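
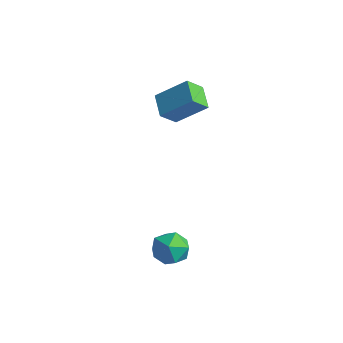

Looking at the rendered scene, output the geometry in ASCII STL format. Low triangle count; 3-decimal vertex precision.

solid 
facet normal -0.794 0.450 0.409
outer loop
vertex -4.935 3.085 1.435
vertex -3.752 4.065 2.652
vertex -4.843 3.995 0.613
endloop
endfacet
facet normal -0.604 -0.500 -0.621
outer loop
vertex -3.748 3.375 0.048
vertex -4.935 3.085 1.435
vertex -4.843 3.995 0.613
endloop
endfacet
facet normal -0.794 0.449 0.409
outer loop
vertex -4.843 3.995 0.613
vertex -3.752 4.065 2.652
vertex -3.661 4.975 1.83
endloop
endfacet
facet normal 0.074 0.740 -0.668
outer loop
vertex -3.661 4.975 1.83
vertex -3.748 3.375 0.048
vertex -4.843 3.995 0.613
endloop
endfacet
facet normal -0.074 -0.740 0.668
outer loop
vertex -4.935 3.085 1.435
vertex -2.657 3.445 2.087
vertex -3.752 4.065 2.652
endloop
endfacet
facet normal -0.603 -0.501 -0.621
outer loop
vertex -3.839 2.465 0.87
vertex -4.935 3.085 1.435
vertex -3.748 3.375 0.048
endloop
endfacet
facet normal -0.074 -0.740 0.668
outer loop
vertex -3.839 2.465 0.87
vertex -2.657 3.445 2.087
vertex -4.935 3.085 1.435
endloop
endfacet
facet normal 0.604 0.500 0.621
outer loop
vertex -3.752 4.065 2.652
vertex -2.657 3.445 2.087
vertex -3.661 4.975 1.83
endloop
endfacet
facet normal 0.074 0.740 -0.668
outer loop
vertex -2.565 4.355 1.265
vertex -3.748 3.375 0.048
vertex -3.661 4.975 1.83
endloop
endfacet
facet normal 0.603 0.500 0.621
outer loop
vertex -3.661 4.975 1.83
vertex -2.657 3.445 2.087
vertex -2.565 4.355 1.265
endloop
endfacet
facet normal 0.794 -0.449 -0.410
outer loop
vertex -2.565 4.355 1.265
vertex -3.839 2.465 0.87
vertex -3.748 3.375 0.048
endloop
endfacet
facet normal 0.794 -0.450 -0.409
outer loop
vertex -2.657 3.445 2.087
vertex -3.839 2.465 0.87
vertex -2.565 4.355 1.265
endloop
endfacet
facet normal -0.542 0.826 -0.156
outer loop
vertex 1.297 -1.225 -3.629
vertex 0.929 -1.291 -2.703
vertex 1.766 -0.774 -2.872
endloop
endfacet
facet normal 0.060 0.841 -0.538
outer loop
vertex 1.297 -1.225 -3.629
vertex 1.766 -0.774 -2.872
vertex 2.294 -1.258 -3.569
endloop
endfacet
facet normal 0.067 0.265 -0.962
outer loop
vertex 1.297 -1.225 -3.629
vertex 2.294 -1.258 -3.569
vertex 1.782 -2.075 -3.83
endloop
endfacet
facet normal -0.531 -0.104 -0.841
outer loop
vertex 1.297 -1.225 -3.629
vertex 1.782 -2.075 -3.83
vertex 0.939 -2.096 -3.295
endloop
endfacet
facet normal -0.908 0.241 -0.343
outer loop
vertex 1.297 -1.225 -3.629
vertex 0.939 -2.096 -3.295
vertex 0.929 -1.291 -2.703
endloop
endfacet
facet normal 0.609 0.788 -0.086
outer loop
vertex 2.294 -1.258 -3.569
vertex 1.766 -0.774 -2.872
vertex 2.541 -1.344 -2.605
endloop
endfacet
facet normal -0.365 0.764 0.532
outer loop
vertex 1.766 -0.774 -2.872
vertex 0.929 -1.291 -2.703
vertex 1.698 -1.365 -2.07
endloop
endfacet
facet normal -0.957 -0.180 0.229
outer loop
vertex 0.929 -1.291 -2.703
vertex 0.939 -2.096 -3.295
vertex 1.186 -2.182 -2.331
endloop
endfacet
facet normal -0.347 -0.741 -0.575
outer loop
vertex 0.939 -2.096 -3.295
vertex 1.782 -2.075 -3.83
vertex 1.714 -2.666 -3.028
endloop
endfacet
facet normal 0.621 -0.143 -0.771
outer loop
vertex 1.782 -2.075 -3.83
vertex 2.294 -1.258 -3.569
vertex 2.551 -2.149 -3.197
endloop
endfacet
facet normal 0.531 0.104 0.841
outer loop
vertex 2.183 -2.215 -2.271
vertex 2.541 -1.344 -2.605
vertex 1.698 -1.365 -2.07
endloop
endfacet
facet normal -0.067 -0.265 0.962
outer loop
vertex 2.183 -2.215 -2.271
vertex 1.698 -1.365 -2.07
vertex 1.186 -2.182 -2.331
endloop
endfacet
facet normal -0.060 -0.841 0.538
outer loop
vertex 2.183 -2.215 -2.271
vertex 1.186 -2.182 -2.331
vertex 1.714 -2.666 -3.028
endloop
endfacet
facet normal 0.542 -0.826 0.156
outer loop
vertex 2.183 -2.215 -2.271
vertex 1.714 -2.666 -3.028
vertex 2.551 -2.149 -3.197
endloop
endfacet
facet normal 0.908 -0.241 0.343
outer loop
vertex 2.183 -2.215 -2.271
vertex 2.551 -2.149 -3.197
vertex 2.541 -1.344 -2.605
endloop
endfacet
facet normal 0.347 0.741 0.575
outer loop
vertex 1.698 -1.365 -2.07
vertex 2.541 -1.344 -2.605
vertex 1.766 -0.774 -2.872
endloop
endfacet
facet normal -0.621 0.143 0.771
outer loop
vertex 1.186 -2.182 -2.331
vertex 1.698 -1.365 -2.07
vertex 0.929 -1.291 -2.703
endloop
endfacet
facet normal -0.609 -0.788 0.086
outer loop
vertex 1.714 -2.666 -3.028
vertex 1.186 -2.182 -2.331
vertex 0.939 -2.096 -3.295
endloop
endfacet
facet normal 0.365 -0.764 -0.532
outer loop
vertex 2.551 -2.149 -3.197
vertex 1.714 -2.666 -3.028
vertex 1.782 -2.075 -3.83
endloop
endfacet
facet normal 0.957 0.180 -0.229
outer loop
vertex 2.541 -1.344 -2.605
vertex 2.551 -2.149 -3.197
vertex 2.294 -1.258 -3.569
endloop
endfacet

endsolid


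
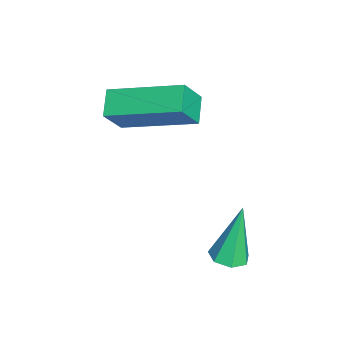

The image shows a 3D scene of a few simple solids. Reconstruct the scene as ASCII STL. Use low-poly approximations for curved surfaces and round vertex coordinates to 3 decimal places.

solid 
facet normal -0.908 -0.025 0.418
outer loop
vertex -1.574 -1.146 2.248
vertex -1.297 0.849 2.971
vertex -1.988 -0.77 1.371
endloop
endfacet
facet normal -0.129 -0.932 -0.339
outer loop
vertex -1.243 -0.749 1.029
vertex -1.574 -1.146 2.248
vertex -1.988 -0.77 1.371
endloop
endfacet
facet normal -0.908 -0.025 0.418
outer loop
vertex -1.988 -0.77 1.371
vertex -1.297 0.849 2.971
vertex -1.711 1.225 2.094
endloop
endfacet
facet normal -0.397 0.361 -0.844
outer loop
vertex -1.711 1.225 2.094
vertex -1.243 -0.749 1.029
vertex -1.988 -0.77 1.371
endloop
endfacet
facet normal 0.397 -0.361 0.844
outer loop
vertex -1.574 -1.146 2.248
vertex -0.552 0.87 2.629
vertex -1.297 0.849 2.971
endloop
endfacet
facet normal -0.129 -0.932 -0.339
outer loop
vertex -0.829 -1.125 1.906
vertex -1.574 -1.146 2.248
vertex -1.243 -0.749 1.029
endloop
endfacet
facet normal 0.397 -0.361 0.844
outer loop
vertex -0.829 -1.125 1.906
vertex -0.552 0.87 2.629
vertex -1.574 -1.146 2.248
endloop
endfacet
facet normal 0.129 0.932 0.339
outer loop
vertex -1.297 0.849 2.971
vertex -0.552 0.87 2.629
vertex -1.711 1.225 2.094
endloop
endfacet
facet normal -0.397 0.361 -0.844
outer loop
vertex -0.966 1.246 1.752
vertex -1.243 -0.749 1.029
vertex -1.711 1.225 2.094
endloop
endfacet
facet normal 0.129 0.932 0.339
outer loop
vertex -1.711 1.225 2.094
vertex -0.552 0.87 2.629
vertex -0.966 1.246 1.752
endloop
endfacet
facet normal 0.908 0.025 -0.418
outer loop
vertex -0.966 1.246 1.752
vertex -0.829 -1.125 1.906
vertex -1.243 -0.749 1.029
endloop
endfacet
facet normal 0.908 0.025 -0.418
outer loop
vertex -0.552 0.87 2.629
vertex -0.829 -1.125 1.906
vertex -0.966 1.246 1.752
endloop
endfacet
facet normal 0.266 -0.162 -0.950
outer loop
vertex 1.888 1.948 -0.833
vertex 1.515 2.273 -0.993
vertex 2.009 2.381 -0.873
endloop
endfacet
facet normal 0.821 -0.179 0.542
outer loop
vertex 1.888 1.948 -0.833
vertex 2.009 2.381 -0.873
vertex 1.065 2.547 0.613
endloop
endfacet
facet normal 0.266 -0.162 -0.950
outer loop
vertex 2.009 2.381 -0.873
vertex 1.515 2.273 -0.993
vertex 1.758 2.732 -1.003
endloop
endfacet
facet normal 0.687 0.627 0.367
outer loop
vertex 2.009 2.381 -0.873
vertex 1.758 2.732 -1.003
vertex 1.065 2.547 0.613
endloop
endfacet
facet normal 0.267 -0.162 -0.950
outer loop
vertex 1.758 2.732 -1.003
vertex 1.515 2.273 -0.993
vertex 1.324 2.738 -1.126
endloop
endfacet
facet normal -0.017 0.994 0.107
outer loop
vertex 1.758 2.732 -1.003
vertex 1.324 2.738 -1.126
vertex 1.065 2.547 0.613
endloop
endfacet
facet normal 0.265 -0.163 -0.950
outer loop
vertex 1.324 2.738 -1.126
vertex 1.515 2.273 -0.993
vertex 1.033 2.393 -1.148
endloop
endfacet
facet normal -0.762 0.646 -0.043
outer loop
vertex 1.324 2.738 -1.126
vertex 1.033 2.393 -1.148
vertex 1.065 2.547 0.613
endloop
endfacet
facet normal 0.266 -0.161 -0.951
outer loop
vertex 1.033 2.393 -1.148
vertex 1.515 2.273 -0.993
vertex 1.106 1.958 -1.054
endloop
endfacet
facet normal -0.987 -0.159 0.032
outer loop
vertex 1.033 2.393 -1.148
vertex 1.106 1.958 -1.054
vertex 1.065 2.547 0.613
endloop
endfacet
facet normal 0.267 -0.163 -0.950
outer loop
vertex 1.106 1.958 -1.054
vertex 1.515 2.273 -0.993
vertex 1.486 1.76 -0.913
endloop
endfacet
facet normal -0.522 -0.808 0.273
outer loop
vertex 1.106 1.958 -1.054
vertex 1.486 1.76 -0.913
vertex 1.065 2.547 0.613
endloop
endfacet
facet normal 0.265 -0.163 -0.950
outer loop
vertex 1.486 1.76 -0.913
vertex 1.515 2.273 -0.993
vertex 1.888 1.948 -0.833
endloop
endfacet
facet normal 0.283 -0.818 0.500
outer loop
vertex 1.486 1.76 -0.913
vertex 1.888 1.948 -0.833
vertex 1.065 2.547 0.613
endloop
endfacet

endsolid


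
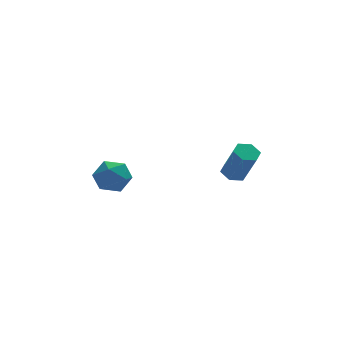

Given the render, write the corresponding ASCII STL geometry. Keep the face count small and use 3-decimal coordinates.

solid 
facet normal -0.172 0.435 -0.884
outer loop
vertex 1.75 1.448 2.828
vertex 1.383 0.964 2.661
vertex 1.134 1.462 2.955
endloop
endfacet
facet normal 0.108 0.900 0.423
outer loop
vertex 1.75 1.448 2.828
vertex 1.134 1.462 2.955
vertex 2.064 0.66 4.426
endloop
endfacet
facet normal 0.107 0.900 0.423
outer loop
vertex 2.064 0.66 4.426
vertex 1.134 1.462 2.955
vertex 1.447 0.673 4.554
endloop
endfacet
facet normal 0.174 -0.436 0.883
outer loop
vertex 2.064 0.66 4.426
vertex 1.447 0.673 4.554
vertex 1.697 0.176 4.259
endloop
endfacet
facet normal -0.172 0.436 -0.884
outer loop
vertex 1.134 1.462 2.955
vertex 1.383 0.964 2.661
vertex 0.766 0.978 2.788
endloop
endfacet
facet normal -0.793 0.470 0.387
outer loop
vertex 1.134 1.462 2.955
vertex 0.766 0.978 2.788
vertex 1.447 0.673 4.554
endloop
endfacet
facet normal -0.794 0.469 0.387
outer loop
vertex 1.447 0.673 4.554
vertex 0.766 0.978 2.788
vertex 1.08 0.189 4.387
endloop
endfacet
facet normal 0.174 -0.436 0.883
outer loop
vertex 1.447 0.673 4.554
vertex 1.08 0.189 4.387
vertex 1.697 0.176 4.259
endloop
endfacet
facet normal -0.172 0.435 -0.884
outer loop
vertex 0.766 0.978 2.788
vertex 1.383 0.964 2.661
vertex 1.016 0.48 2.494
endloop
endfacet
facet normal -0.901 -0.431 -0.036
outer loop
vertex 0.766 0.978 2.788
vertex 1.016 0.48 2.494
vertex 1.08 0.189 4.387
endloop
endfacet
facet normal -0.901 -0.432 -0.036
outer loop
vertex 1.08 0.189 4.387
vertex 1.016 0.48 2.494
vertex 1.33 -0.308 4.092
endloop
endfacet
facet normal 0.174 -0.436 0.883
outer loop
vertex 1.08 0.189 4.387
vertex 1.33 -0.308 4.092
vertex 1.697 0.176 4.259
endloop
endfacet
facet normal -0.174 0.436 -0.883
outer loop
vertex 1.016 0.48 2.494
vertex 1.383 0.964 2.661
vertex 1.633 0.467 2.366
endloop
endfacet
facet normal -0.107 -0.900 -0.423
outer loop
vertex 1.016 0.48 2.494
vertex 1.633 0.467 2.366
vertex 1.33 -0.308 4.092
endloop
endfacet
facet normal -0.108 -0.900 -0.423
outer loop
vertex 1.33 -0.308 4.092
vertex 1.633 0.467 2.366
vertex 1.946 -0.322 3.965
endloop
endfacet
facet normal 0.172 -0.435 0.884
outer loop
vertex 1.33 -0.308 4.092
vertex 1.946 -0.322 3.965
vertex 1.697 0.176 4.259
endloop
endfacet
facet normal -0.174 0.436 -0.883
outer loop
vertex 1.633 0.467 2.366
vertex 1.383 0.964 2.661
vertex 2.0 0.951 2.533
endloop
endfacet
facet normal 0.794 -0.469 -0.387
outer loop
vertex 1.633 0.467 2.366
vertex 2.0 0.951 2.533
vertex 1.946 -0.322 3.965
endloop
endfacet
facet normal 0.793 -0.470 -0.387
outer loop
vertex 1.946 -0.322 3.965
vertex 2.0 0.951 2.533
vertex 2.314 0.162 4.132
endloop
endfacet
facet normal 0.172 -0.436 0.884
outer loop
vertex 1.946 -0.322 3.965
vertex 2.314 0.162 4.132
vertex 1.697 0.176 4.259
endloop
endfacet
facet normal -0.174 0.436 -0.883
outer loop
vertex 2.0 0.951 2.533
vertex 1.383 0.964 2.661
vertex 1.75 1.448 2.828
endloop
endfacet
facet normal 0.901 0.432 0.036
outer loop
vertex 2.0 0.951 2.533
vertex 1.75 1.448 2.828
vertex 2.314 0.162 4.132
endloop
endfacet
facet normal 0.901 0.431 0.036
outer loop
vertex 2.314 0.162 4.132
vertex 1.75 1.448 2.828
vertex 2.064 0.66 4.426
endloop
endfacet
facet normal 0.172 -0.435 0.884
outer loop
vertex 2.314 0.162 4.132
vertex 2.064 0.66 4.426
vertex 1.697 0.176 4.259
endloop
endfacet
facet normal 0.172 0.925 -0.340
outer loop
vertex -3.69 1.7 2.395
vertex -4.368 2.03 2.95
vertex -3.488 1.982 3.264
endloop
endfacet
facet normal 0.768 0.534 -0.352
outer loop
vertex -3.69 1.7 2.395
vertex -3.488 1.982 3.264
vertex -3.101 1.201 2.923
endloop
endfacet
facet normal 0.648 -0.039 -0.760
outer loop
vertex -3.69 1.7 2.395
vertex -3.101 1.201 2.923
vertex -3.742 0.766 2.399
endloop
endfacet
facet normal -0.022 -0.003 -1.000
outer loop
vertex -3.69 1.7 2.395
vertex -3.742 0.766 2.399
vertex -4.525 1.278 2.415
endloop
endfacet
facet normal -0.317 0.593 -0.740
outer loop
vertex -3.69 1.7 2.395
vertex -4.525 1.278 2.415
vertex -4.368 2.03 2.95
endloop
endfacet
facet normal 0.898 0.309 0.312
outer loop
vertex -3.101 1.201 2.923
vertex -3.488 1.982 3.264
vertex -3.415 1.222 3.805
endloop
endfacet
facet normal -0.067 0.941 0.333
outer loop
vertex -3.488 1.982 3.264
vertex -4.368 2.03 2.95
vertex -4.198 1.734 3.821
endloop
endfacet
facet normal -0.859 0.404 -0.315
outer loop
vertex -4.368 2.03 2.95
vertex -4.525 1.278 2.415
vertex -4.839 1.299 3.297
endloop
endfacet
facet normal -0.381 -0.560 -0.735
outer loop
vertex -4.525 1.278 2.415
vertex -3.742 0.766 2.399
vertex -4.452 0.518 2.956
endloop
endfacet
facet normal 0.704 -0.619 -0.348
outer loop
vertex -3.742 0.766 2.399
vertex -3.101 1.201 2.923
vertex -3.572 0.47 3.27
endloop
endfacet
facet normal 0.022 0.003 1.000
outer loop
vertex -4.25 0.8 3.825
vertex -3.415 1.222 3.805
vertex -4.198 1.734 3.821
endloop
endfacet
facet normal -0.648 0.039 0.760
outer loop
vertex -4.25 0.8 3.825
vertex -4.198 1.734 3.821
vertex -4.839 1.299 3.297
endloop
endfacet
facet normal -0.768 -0.534 0.352
outer loop
vertex -4.25 0.8 3.825
vertex -4.839 1.299 3.297
vertex -4.452 0.518 2.956
endloop
endfacet
facet normal -0.172 -0.925 0.340
outer loop
vertex -4.25 0.8 3.825
vertex -4.452 0.518 2.956
vertex -3.572 0.47 3.27
endloop
endfacet
facet normal 0.317 -0.593 0.740
outer loop
vertex -4.25 0.8 3.825
vertex -3.572 0.47 3.27
vertex -3.415 1.222 3.805
endloop
endfacet
facet normal 0.381 0.560 0.735
outer loop
vertex -4.198 1.734 3.821
vertex -3.415 1.222 3.805
vertex -3.488 1.982 3.264
endloop
endfacet
facet normal -0.704 0.619 0.348
outer loop
vertex -4.839 1.299 3.297
vertex -4.198 1.734 3.821
vertex -4.368 2.03 2.95
endloop
endfacet
facet normal -0.898 -0.309 -0.312
outer loop
vertex -4.452 0.518 2.956
vertex -4.839 1.299 3.297
vertex -4.525 1.278 2.415
endloop
endfacet
facet normal 0.067 -0.941 -0.333
outer loop
vertex -3.572 0.47 3.27
vertex -4.452 0.518 2.956
vertex -3.742 0.766 2.399
endloop
endfacet
facet normal 0.859 -0.404 0.315
outer loop
vertex -3.415 1.222 3.805
vertex -3.572 0.47 3.27
vertex -3.101 1.201 2.923
endloop
endfacet

endsolid


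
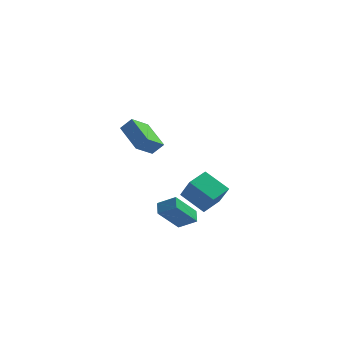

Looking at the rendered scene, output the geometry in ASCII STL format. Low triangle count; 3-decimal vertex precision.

solid 
facet normal -0.422 -0.539 0.729
outer loop
vertex -1.846 -0.661 -1.483
vertex -2.895 -0.656 -2.087
vertex -1.615 -1.394 -1.891
endloop
endfacet
facet normal 0.867 -0.004 0.499
outer loop
vertex -0.745 -0.284 -3.393
vertex -1.846 -0.661 -1.483
vertex -1.615 -1.394 -1.891
endloop
endfacet
facet normal -0.422 -0.539 0.729
outer loop
vertex -1.615 -1.394 -1.891
vertex -2.895 -0.656 -2.087
vertex -2.663 -1.389 -2.495
endloop
endfacet
facet normal 0.266 -0.842 -0.469
outer loop
vertex -2.663 -1.389 -2.495
vertex -0.745 -0.284 -3.393
vertex -1.615 -1.394 -1.891
endloop
endfacet
facet normal -0.266 0.842 0.469
outer loop
vertex -1.846 -0.661 -1.483
vertex -2.025 0.454 -3.589
vertex -2.895 -0.656 -2.087
endloop
endfacet
facet normal 0.867 -0.003 0.499
outer loop
vertex -0.977 0.449 -2.985
vertex -1.846 -0.661 -1.483
vertex -0.745 -0.284 -3.393
endloop
endfacet
facet normal -0.266 0.842 0.469
outer loop
vertex -0.977 0.449 -2.985
vertex -2.025 0.454 -3.589
vertex -1.846 -0.661 -1.483
endloop
endfacet
facet normal -0.866 0.004 -0.499
outer loop
vertex -2.895 -0.656 -2.087
vertex -2.025 0.454 -3.589
vertex -2.663 -1.389 -2.495
endloop
endfacet
facet normal 0.266 -0.842 -0.469
outer loop
vertex -1.794 -0.279 -3.997
vertex -0.745 -0.284 -3.393
vertex -2.663 -1.389 -2.495
endloop
endfacet
facet normal -0.867 0.004 -0.498
outer loop
vertex -2.663 -1.389 -2.495
vertex -2.025 0.454 -3.589
vertex -1.794 -0.279 -3.997
endloop
endfacet
facet normal 0.422 0.539 -0.729
outer loop
vertex -1.794 -0.279 -3.997
vertex -0.977 0.449 -2.985
vertex -0.745 -0.284 -3.393
endloop
endfacet
facet normal 0.423 0.539 -0.729
outer loop
vertex -2.025 0.454 -3.589
vertex -0.977 0.449 -2.985
vertex -1.794 -0.279 -3.997
endloop
endfacet
facet normal -0.412 0.419 -0.809
outer loop
vertex -2.54 2.908 -3.05
vertex -1.944 4.161 -2.704
vertex -1.057 2.473 -4.031
endloop
endfacet
facet normal -0.417 -0.876 -0.242
outer loop
vertex -0.336 1.739 -2.616
vertex -2.54 2.908 -3.05
vertex -1.057 2.473 -4.031
endloop
endfacet
facet normal -0.412 0.419 -0.809
outer loop
vertex -1.057 2.473 -4.031
vertex -1.944 4.161 -2.704
vertex -0.462 3.726 -3.685
endloop
endfacet
facet normal 0.810 -0.237 -0.536
outer loop
vertex -0.462 3.726 -3.685
vertex -0.336 1.739 -2.616
vertex -1.057 2.473 -4.031
endloop
endfacet
facet normal -0.810 0.237 0.536
outer loop
vertex -2.54 2.908 -3.05
vertex -1.223 3.427 -1.289
vertex -1.944 4.161 -2.704
endloop
endfacet
facet normal -0.417 -0.876 -0.242
outer loop
vertex -1.818 2.174 -1.635
vertex -2.54 2.908 -3.05
vertex -0.336 1.739 -2.616
endloop
endfacet
facet normal -0.810 0.237 0.536
outer loop
vertex -1.818 2.174 -1.635
vertex -1.223 3.427 -1.289
vertex -2.54 2.908 -3.05
endloop
endfacet
facet normal 0.417 0.876 0.242
outer loop
vertex -1.944 4.161 -2.704
vertex -1.223 3.427 -1.289
vertex -0.462 3.726 -3.685
endloop
endfacet
facet normal 0.810 -0.237 -0.536
outer loop
vertex 0.26 2.992 -2.27
vertex -0.336 1.739 -2.616
vertex -0.462 3.726 -3.685
endloop
endfacet
facet normal 0.417 0.876 0.242
outer loop
vertex -0.462 3.726 -3.685
vertex -1.223 3.427 -1.289
vertex 0.26 2.992 -2.27
endloop
endfacet
facet normal 0.412 -0.419 0.809
outer loop
vertex 0.26 2.992 -2.27
vertex -1.818 2.174 -1.635
vertex -0.336 1.739 -2.616
endloop
endfacet
facet normal 0.412 -0.419 0.809
outer loop
vertex -1.223 3.427 -1.289
vertex -1.818 2.174 -1.635
vertex 0.26 2.992 -2.27
endloop
endfacet
facet normal -0.660 -0.167 -0.733
outer loop
vertex -3.037 -4.191 3.598
vertex -4.264 -2.913 4.411
vertex -2.449 -3.138 2.829
endloop
endfacet
facet normal 0.630 -0.656 -0.416
outer loop
vertex -1.856 -2.987 3.489
vertex -3.037 -4.191 3.598
vertex -2.449 -3.138 2.829
endloop
endfacet
facet normal -0.660 -0.167 -0.733
outer loop
vertex -2.449 -3.138 2.829
vertex -4.264 -2.913 4.411
vertex -3.677 -1.859 3.642
endloop
endfacet
facet normal 0.411 0.736 -0.538
outer loop
vertex -3.677 -1.859 3.642
vertex -1.856 -2.987 3.489
vertex -2.449 -3.138 2.829
endloop
endfacet
facet normal -0.411 -0.736 0.538
outer loop
vertex -3.037 -4.191 3.598
vertex -3.671 -2.762 5.071
vertex -4.264 -2.913 4.411
endloop
endfacet
facet normal 0.629 -0.655 -0.418
outer loop
vertex -2.443 -4.041 4.258
vertex -3.037 -4.191 3.598
vertex -1.856 -2.987 3.489
endloop
endfacet
facet normal -0.411 -0.736 0.537
outer loop
vertex -2.443 -4.041 4.258
vertex -3.671 -2.762 5.071
vertex -3.037 -4.191 3.598
endloop
endfacet
facet normal -0.630 0.655 0.417
outer loop
vertex -4.264 -2.913 4.411
vertex -3.671 -2.762 5.071
vertex -3.677 -1.859 3.642
endloop
endfacet
facet normal 0.411 0.736 -0.537
outer loop
vertex -3.083 -1.709 4.302
vertex -1.856 -2.987 3.489
vertex -3.677 -1.859 3.642
endloop
endfacet
facet normal -0.629 0.656 0.417
outer loop
vertex -3.677 -1.859 3.642
vertex -3.671 -2.762 5.071
vertex -3.083 -1.709 4.302
endloop
endfacet
facet normal 0.660 0.167 0.733
outer loop
vertex -3.083 -1.709 4.302
vertex -2.443 -4.041 4.258
vertex -1.856 -2.987 3.489
endloop
endfacet
facet normal 0.659 0.167 0.733
outer loop
vertex -3.671 -2.762 5.071
vertex -2.443 -4.041 4.258
vertex -3.083 -1.709 4.302
endloop
endfacet

endsolid


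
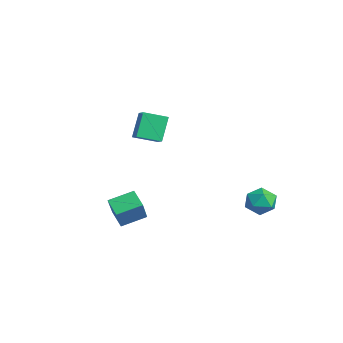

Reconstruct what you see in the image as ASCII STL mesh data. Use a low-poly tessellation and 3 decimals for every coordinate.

solid 
facet normal -0.816 -0.159 0.555
outer loop
vertex 2.482 -4.704 0.816
vertex 2.549 -3.206 1.344
vertex 1.232 -4.065 -0.838
endloop
endfacet
facet normal -0.042 -0.942 -0.332
outer loop
vertex 2.211 -3.874 -1.504
vertex 2.482 -4.704 0.816
vertex 1.232 -4.065 -0.838
endloop
endfacet
facet normal -0.816 -0.160 0.555
outer loop
vertex 1.232 -4.065 -0.838
vertex 2.549 -3.206 1.344
vertex 1.298 -2.567 -0.31
endloop
endfacet
facet normal -0.576 0.294 -0.763
outer loop
vertex 1.298 -2.567 -0.31
vertex 2.211 -3.874 -1.504
vertex 1.232 -4.065 -0.838
endloop
endfacet
facet normal 0.576 -0.295 0.762
outer loop
vertex 2.482 -4.704 0.816
vertex 3.528 -3.015 0.678
vertex 2.549 -3.206 1.344
endloop
endfacet
facet normal -0.042 -0.942 -0.332
outer loop
vertex 3.462 -4.513 0.15
vertex 2.482 -4.704 0.816
vertex 2.211 -3.874 -1.504
endloop
endfacet
facet normal 0.576 -0.294 0.763
outer loop
vertex 3.462 -4.513 0.15
vertex 3.528 -3.015 0.678
vertex 2.482 -4.704 0.816
endloop
endfacet
facet normal 0.042 0.942 0.332
outer loop
vertex 2.549 -3.206 1.344
vertex 3.528 -3.015 0.678
vertex 1.298 -2.567 -0.31
endloop
endfacet
facet normal -0.576 0.295 -0.763
outer loop
vertex 2.278 -2.376 -0.976
vertex 2.211 -3.874 -1.504
vertex 1.298 -2.567 -0.31
endloop
endfacet
facet normal 0.042 0.942 0.332
outer loop
vertex 1.298 -2.567 -0.31
vertex 3.528 -3.015 0.678
vertex 2.278 -2.376 -0.976
endloop
endfacet
facet normal 0.816 0.159 -0.556
outer loop
vertex 2.278 -2.376 -0.976
vertex 3.462 -4.513 0.15
vertex 2.211 -3.874 -1.504
endloop
endfacet
facet normal 0.816 0.160 -0.555
outer loop
vertex 3.528 -3.015 0.678
vertex 3.462 -4.513 0.15
vertex 2.278 -2.376 -0.976
endloop
endfacet
facet normal -0.396 0.356 0.846
outer loop
vertex -3.035 -0.842 4.734
vertex -2.756 0.606 4.255
vertex -3.971 -0.811 4.283
endloop
endfacet
facet normal -0.180 -0.934 0.309
outer loop
vertex -3.244 -1.466 2.725
vertex -3.035 -0.842 4.734
vertex -3.971 -0.811 4.283
endloop
endfacet
facet normal -0.395 0.355 0.847
outer loop
vertex -3.971 -0.811 4.283
vertex -2.756 0.606 4.255
vertex -3.693 0.637 3.805
endloop
endfacet
facet normal -0.901 0.030 -0.433
outer loop
vertex -3.693 0.637 3.805
vertex -3.244 -1.466 2.725
vertex -3.971 -0.811 4.283
endloop
endfacet
facet normal 0.901 -0.030 0.433
outer loop
vertex -3.035 -0.842 4.734
vertex -2.029 -0.049 2.697
vertex -2.756 0.606 4.255
endloop
endfacet
facet normal -0.179 -0.934 0.309
outer loop
vertex -2.307 -1.497 3.175
vertex -3.035 -0.842 4.734
vertex -3.244 -1.466 2.725
endloop
endfacet
facet normal 0.901 -0.030 0.433
outer loop
vertex -2.307 -1.497 3.175
vertex -2.029 -0.049 2.697
vertex -3.035 -0.842 4.734
endloop
endfacet
facet normal 0.179 0.934 -0.309
outer loop
vertex -2.756 0.606 4.255
vertex -2.029 -0.049 2.697
vertex -3.693 0.637 3.805
endloop
endfacet
facet normal -0.901 0.030 -0.433
outer loop
vertex -2.965 -0.018 2.246
vertex -3.244 -1.466 2.725
vertex -3.693 0.637 3.805
endloop
endfacet
facet normal 0.180 0.934 -0.309
outer loop
vertex -3.693 0.637 3.805
vertex -2.029 -0.049 2.697
vertex -2.965 -0.018 2.246
endloop
endfacet
facet normal 0.395 -0.356 -0.847
outer loop
vertex -2.965 -0.018 2.246
vertex -2.307 -1.497 3.175
vertex -3.244 -1.466 2.725
endloop
endfacet
facet normal 0.396 -0.356 -0.847
outer loop
vertex -2.029 -0.049 2.697
vertex -2.307 -1.497 3.175
vertex -2.965 -0.018 2.246
endloop
endfacet
facet normal -0.601 -0.794 0.096
outer loop
vertex 2.477 3.678 -0.202
vertex 3.179 3.09 -0.674
vertex 3.201 3.197 0.351
endloop
endfacet
facet normal -0.702 -0.332 0.630
outer loop
vertex 2.477 3.678 -0.202
vertex 3.201 3.197 0.351
vertex 2.943 4.169 0.575
endloop
endfacet
facet normal -0.890 0.295 0.347
outer loop
vertex 2.477 3.678 -0.202
vertex 2.943 4.169 0.575
vertex 2.761 4.663 -0.311
endloop
endfacet
facet normal -0.906 0.221 -0.362
outer loop
vertex 2.477 3.678 -0.202
vertex 2.761 4.663 -0.311
vertex 2.907 3.996 -1.083
endloop
endfacet
facet normal -0.727 -0.452 -0.518
outer loop
vertex 2.477 3.678 -0.202
vertex 2.907 3.996 -1.083
vertex 3.179 3.09 -0.674
endloop
endfacet
facet normal -0.078 -0.243 0.967
outer loop
vertex 2.943 4.169 0.575
vertex 3.201 3.197 0.351
vertex 3.933 3.884 0.583
endloop
endfacet
facet normal 0.085 -0.991 0.102
outer loop
vertex 3.201 3.197 0.351
vertex 3.179 3.09 -0.674
vertex 4.079 3.217 -0.189
endloop
endfacet
facet normal -0.119 -0.438 -0.891
outer loop
vertex 3.179 3.09 -0.674
vertex 2.907 3.996 -1.083
vertex 3.897 3.711 -1.075
endloop
endfacet
facet normal -0.408 0.651 -0.640
outer loop
vertex 2.907 3.996 -1.083
vertex 2.761 4.663 -0.311
vertex 3.639 4.683 -0.851
endloop
endfacet
facet normal -0.383 0.771 0.509
outer loop
vertex 2.761 4.663 -0.311
vertex 2.943 4.169 0.575
vertex 3.661 4.79 0.174
endloop
endfacet
facet normal 0.906 -0.221 0.362
outer loop
vertex 4.363 4.202 -0.298
vertex 3.933 3.884 0.583
vertex 4.079 3.217 -0.189
endloop
endfacet
facet normal 0.890 -0.295 -0.347
outer loop
vertex 4.363 4.202 -0.298
vertex 4.079 3.217 -0.189
vertex 3.897 3.711 -1.075
endloop
endfacet
facet normal 0.702 0.332 -0.630
outer loop
vertex 4.363 4.202 -0.298
vertex 3.897 3.711 -1.075
vertex 3.639 4.683 -0.851
endloop
endfacet
facet normal 0.601 0.794 -0.096
outer loop
vertex 4.363 4.202 -0.298
vertex 3.639 4.683 -0.851
vertex 3.661 4.79 0.174
endloop
endfacet
facet normal 0.727 0.452 0.518
outer loop
vertex 4.363 4.202 -0.298
vertex 3.661 4.79 0.174
vertex 3.933 3.884 0.583
endloop
endfacet
facet normal 0.408 -0.651 0.640
outer loop
vertex 4.079 3.217 -0.189
vertex 3.933 3.884 0.583
vertex 3.201 3.197 0.351
endloop
endfacet
facet normal 0.383 -0.771 -0.509
outer loop
vertex 3.897 3.711 -1.075
vertex 4.079 3.217 -0.189
vertex 3.179 3.09 -0.674
endloop
endfacet
facet normal 0.078 0.243 -0.967
outer loop
vertex 3.639 4.683 -0.851
vertex 3.897 3.711 -1.075
vertex 2.907 3.996 -1.083
endloop
endfacet
facet normal -0.085 0.991 -0.102
outer loop
vertex 3.661 4.79 0.174
vertex 3.639 4.683 -0.851
vertex 2.761 4.663 -0.311
endloop
endfacet
facet normal 0.119 0.438 0.891
outer loop
vertex 3.933 3.884 0.583
vertex 3.661 4.79 0.174
vertex 2.943 4.169 0.575
endloop
endfacet

endsolid


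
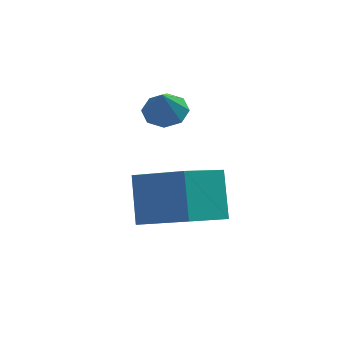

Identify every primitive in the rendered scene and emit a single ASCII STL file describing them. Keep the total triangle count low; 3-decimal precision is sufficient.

solid 
facet normal 0.141 0.356 -0.924
outer loop
vertex 1.929 -1.405 0.965
vertex 1.209 -1.242 0.918
vertex 1.813 -0.882 1.149
endloop
endfacet
facet normal 0.750 -0.065 0.658
outer loop
vertex 1.929 -1.405 0.965
vertex 1.813 -0.882 1.149
vertex 1.051 -1.638 1.942
endloop
endfacet
facet normal 0.141 0.357 -0.924
outer loop
vertex 1.813 -0.882 1.149
vertex 1.209 -1.242 0.918
vertex 1.343 -0.57 1.198
endloop
endfacet
facet normal 0.385 0.454 0.803
outer loop
vertex 1.813 -0.882 1.149
vertex 1.343 -0.57 1.198
vertex 1.051 -1.638 1.942
endloop
endfacet
facet normal 0.142 0.356 -0.923
outer loop
vertex 1.343 -0.57 1.198
vertex 1.209 -1.242 0.918
vertex 0.794 -0.652 1.082
endloop
endfacet
facet normal -0.250 0.599 0.761
outer loop
vertex 1.343 -0.57 1.198
vertex 0.794 -0.652 1.082
vertex 1.051 -1.638 1.942
endloop
endfacet
facet normal 0.142 0.357 -0.923
outer loop
vertex 0.794 -0.652 1.082
vertex 1.209 -1.242 0.918
vertex 0.488 -1.079 0.87
endloop
endfacet
facet normal -0.781 0.283 0.557
outer loop
vertex 0.794 -0.652 1.082
vertex 0.488 -1.079 0.87
vertex 1.051 -1.638 1.942
endloop
endfacet
facet normal 0.142 0.357 -0.923
outer loop
vertex 0.488 -1.079 0.87
vertex 1.209 -1.242 0.918
vertex 0.605 -1.601 0.686
endloop
endfacet
facet normal -0.899 -0.311 0.310
outer loop
vertex 0.488 -1.079 0.87
vertex 0.605 -1.601 0.686
vertex 1.051 -1.638 1.942
endloop
endfacet
facet normal 0.142 0.358 -0.923
outer loop
vertex 0.605 -1.601 0.686
vertex 1.209 -1.242 0.918
vertex 1.075 -1.914 0.637
endloop
endfacet
facet normal -0.535 -0.829 0.165
outer loop
vertex 0.605 -1.601 0.686
vertex 1.075 -1.914 0.637
vertex 1.051 -1.638 1.942
endloop
endfacet
facet normal 0.142 0.358 -0.923
outer loop
vertex 1.075 -1.914 0.637
vertex 1.209 -1.242 0.918
vertex 1.623 -1.832 0.753
endloop
endfacet
facet normal 0.102 -0.973 0.208
outer loop
vertex 1.075 -1.914 0.637
vertex 1.623 -1.832 0.753
vertex 1.051 -1.638 1.942
endloop
endfacet
facet normal 0.141 0.357 -0.923
outer loop
vertex 1.623 -1.832 0.753
vertex 1.209 -1.242 0.918
vertex 1.929 -1.405 0.965
endloop
endfacet
facet normal 0.632 -0.657 0.411
outer loop
vertex 1.623 -1.832 0.753
vertex 1.929 -1.405 0.965
vertex 1.051 -1.638 1.942
endloop
endfacet
facet normal -0.687 -0.543 0.483
outer loop
vertex 1.329 -4.421 0.569
vertex -0.088 -3.393 -0.29
vertex 1.302 -5.571 -0.763
endloop
endfacet
facet normal 0.727 -0.527 0.440
outer loop
vertex 2.648 -4.507 -1.71
vertex 1.329 -4.421 0.569
vertex 1.302 -5.571 -0.763
endloop
endfacet
facet normal -0.687 -0.543 0.483
outer loop
vertex 1.302 -5.571 -0.763
vertex -0.088 -3.393 -0.29
vertex -0.115 -4.543 -1.622
endloop
endfacet
facet normal -0.016 -0.654 -0.757
outer loop
vertex -0.115 -4.543 -1.622
vertex 2.648 -4.507 -1.71
vertex 1.302 -5.571 -0.763
endloop
endfacet
facet normal 0.016 0.654 0.757
outer loop
vertex 1.329 -4.421 0.569
vertex 1.258 -2.329 -1.237
vertex -0.088 -3.393 -0.29
endloop
endfacet
facet normal 0.727 -0.527 0.440
outer loop
vertex 2.675 -3.357 -0.378
vertex 1.329 -4.421 0.569
vertex 2.648 -4.507 -1.71
endloop
endfacet
facet normal 0.016 0.654 0.757
outer loop
vertex 2.675 -3.357 -0.378
vertex 1.258 -2.329 -1.237
vertex 1.329 -4.421 0.569
endloop
endfacet
facet normal -0.727 0.527 -0.440
outer loop
vertex -0.088 -3.393 -0.29
vertex 1.258 -2.329 -1.237
vertex -0.115 -4.543 -1.622
endloop
endfacet
facet normal -0.016 -0.654 -0.757
outer loop
vertex 1.231 -3.479 -2.569
vertex 2.648 -4.507 -1.71
vertex -0.115 -4.543 -1.622
endloop
endfacet
facet normal -0.727 0.527 -0.440
outer loop
vertex -0.115 -4.543 -1.622
vertex 1.258 -2.329 -1.237
vertex 1.231 -3.479 -2.569
endloop
endfacet
facet normal 0.687 0.543 -0.483
outer loop
vertex 1.231 -3.479 -2.569
vertex 2.675 -3.357 -0.378
vertex 2.648 -4.507 -1.71
endloop
endfacet
facet normal 0.687 0.543 -0.483
outer loop
vertex 1.258 -2.329 -1.237
vertex 2.675 -3.357 -0.378
vertex 1.231 -3.479 -2.569
endloop
endfacet

endsolid


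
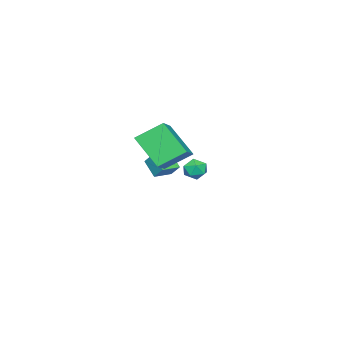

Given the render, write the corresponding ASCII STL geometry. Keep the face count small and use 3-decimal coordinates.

solid 
facet normal 0.213 0.873 0.438
outer loop
vertex 3.565 3.912 2.919
vertex 3.147 3.773 3.399
vertex 3.772 3.595 3.45
endloop
endfacet
facet normal 0.774 0.629 0.074
outer loop
vertex 3.565 3.912 2.919
vertex 3.772 3.595 3.45
vertex 3.978 3.411 2.859
endloop
endfacet
facet normal 0.576 0.547 -0.608
outer loop
vertex 3.565 3.912 2.919
vertex 3.978 3.411 2.859
vertex 3.479 3.475 2.444
endloop
endfacet
facet normal -0.108 0.741 -0.662
outer loop
vertex 3.565 3.912 2.919
vertex 3.479 3.475 2.444
vertex 2.966 3.699 2.778
endloop
endfacet
facet normal -0.332 0.943 -0.016
outer loop
vertex 3.565 3.912 2.919
vertex 2.966 3.699 2.778
vertex 3.147 3.773 3.399
endloop
endfacet
facet normal 0.943 -0.015 0.333
outer loop
vertex 3.978 3.411 2.859
vertex 3.772 3.595 3.45
vertex 3.814 2.961 3.302
endloop
endfacet
facet normal 0.033 0.381 0.924
outer loop
vertex 3.772 3.595 3.45
vertex 3.147 3.773 3.399
vertex 3.301 3.185 3.636
endloop
endfacet
facet normal -0.848 0.495 0.188
outer loop
vertex 3.147 3.773 3.399
vertex 2.966 3.699 2.778
vertex 2.802 3.249 3.221
endloop
endfacet
facet normal -0.485 0.168 -0.858
outer loop
vertex 2.966 3.699 2.778
vertex 3.479 3.475 2.444
vertex 3.008 3.065 2.63
endloop
endfacet
facet normal 0.621 -0.148 -0.770
outer loop
vertex 3.479 3.475 2.444
vertex 3.978 3.411 2.859
vertex 3.633 2.887 2.681
endloop
endfacet
facet normal 0.108 -0.741 0.662
outer loop
vertex 3.215 2.748 3.161
vertex 3.814 2.961 3.302
vertex 3.301 3.185 3.636
endloop
endfacet
facet normal -0.576 -0.547 0.608
outer loop
vertex 3.215 2.748 3.161
vertex 3.301 3.185 3.636
vertex 2.802 3.249 3.221
endloop
endfacet
facet normal -0.774 -0.629 -0.074
outer loop
vertex 3.215 2.748 3.161
vertex 2.802 3.249 3.221
vertex 3.008 3.065 2.63
endloop
endfacet
facet normal -0.213 -0.873 -0.438
outer loop
vertex 3.215 2.748 3.161
vertex 3.008 3.065 2.63
vertex 3.633 2.887 2.681
endloop
endfacet
facet normal 0.332 -0.943 0.016
outer loop
vertex 3.215 2.748 3.161
vertex 3.633 2.887 2.681
vertex 3.814 2.961 3.302
endloop
endfacet
facet normal 0.485 -0.168 0.858
outer loop
vertex 3.301 3.185 3.636
vertex 3.814 2.961 3.302
vertex 3.772 3.595 3.45
endloop
endfacet
facet normal -0.621 0.148 0.770
outer loop
vertex 2.802 3.249 3.221
vertex 3.301 3.185 3.636
vertex 3.147 3.773 3.399
endloop
endfacet
facet normal -0.943 0.015 -0.333
outer loop
vertex 3.008 3.065 2.63
vertex 2.802 3.249 3.221
vertex 2.966 3.699 2.778
endloop
endfacet
facet normal -0.033 -0.381 -0.924
outer loop
vertex 3.633 2.887 2.681
vertex 3.008 3.065 2.63
vertex 3.479 3.475 2.444
endloop
endfacet
facet normal 0.848 -0.495 -0.188
outer loop
vertex 3.814 2.961 3.302
vertex 3.633 2.887 2.681
vertex 3.978 3.411 2.859
endloop
endfacet
facet normal -0.934 0.347 -0.086
outer loop
vertex -4.116 -2.867 -0.138
vertex -3.956 -2.274 0.52
vertex -3.75 -2.079 -0.936
endloop
endfacet
facet normal -0.177 -0.659 -0.731
outer loop
vertex -2.704 -2.466 -0.84
vertex -4.116 -2.867 -0.138
vertex -3.75 -2.079 -0.936
endloop
endfacet
facet normal -0.934 0.346 -0.086
outer loop
vertex -3.75 -2.079 -0.936
vertex -3.956 -2.274 0.52
vertex -3.591 -1.486 -0.278
endloop
endfacet
facet normal 0.309 0.668 -0.677
outer loop
vertex -3.591 -1.486 -0.278
vertex -2.704 -2.466 -0.84
vertex -3.75 -2.079 -0.936
endloop
endfacet
facet normal -0.309 -0.668 0.677
outer loop
vertex -4.116 -2.867 -0.138
vertex -2.91 -2.661 0.616
vertex -3.956 -2.274 0.52
endloop
endfacet
facet normal -0.176 -0.659 -0.731
outer loop
vertex -3.069 -3.254 -0.042
vertex -4.116 -2.867 -0.138
vertex -2.704 -2.466 -0.84
endloop
endfacet
facet normal -0.309 -0.668 0.677
outer loop
vertex -3.069 -3.254 -0.042
vertex -2.91 -2.661 0.616
vertex -4.116 -2.867 -0.138
endloop
endfacet
facet normal 0.177 0.659 0.731
outer loop
vertex -3.956 -2.274 0.52
vertex -2.91 -2.661 0.616
vertex -3.591 -1.486 -0.278
endloop
endfacet
facet normal 0.309 0.668 -0.677
outer loop
vertex -2.544 -1.873 -0.182
vertex -2.704 -2.466 -0.84
vertex -3.591 -1.486 -0.278
endloop
endfacet
facet normal 0.176 0.659 0.731
outer loop
vertex -3.591 -1.486 -0.278
vertex -2.91 -2.661 0.616
vertex -2.544 -1.873 -0.182
endloop
endfacet
facet normal 0.934 -0.347 0.085
outer loop
vertex -2.544 -1.873 -0.182
vertex -3.069 -3.254 -0.042
vertex -2.704 -2.466 -0.84
endloop
endfacet
facet normal 0.934 -0.346 0.086
outer loop
vertex -2.91 -2.661 0.616
vertex -3.069 -3.254 -0.042
vertex -2.544 -1.873 -0.182
endloop
endfacet
facet normal -0.502 0.669 0.548
outer loop
vertex -1.35 -1.129 3.594
vertex -1.048 0.37 2.041
vertex -2.895 -1.639 2.802
endloop
endfacet
facet normal -0.138 -0.688 0.713
outer loop
vertex -2.032 -2.79 1.859
vertex -1.35 -1.129 3.594
vertex -2.895 -1.639 2.802
endloop
endfacet
facet normal -0.502 0.669 0.548
outer loop
vertex -2.895 -1.639 2.802
vertex -1.048 0.37 2.041
vertex -2.594 -0.14 1.248
endloop
endfacet
facet normal -0.854 -0.282 -0.437
outer loop
vertex -2.594 -0.14 1.248
vertex -2.032 -2.79 1.859
vertex -2.895 -1.639 2.802
endloop
endfacet
facet normal 0.854 0.282 0.438
outer loop
vertex -1.35 -1.129 3.594
vertex -0.185 -0.781 1.098
vertex -1.048 0.37 2.041
endloop
endfacet
facet normal -0.139 -0.688 0.713
outer loop
vertex -0.486 -2.28 2.652
vertex -1.35 -1.129 3.594
vertex -2.032 -2.79 1.859
endloop
endfacet
facet normal 0.854 0.282 0.438
outer loop
vertex -0.486 -2.28 2.652
vertex -0.185 -0.781 1.098
vertex -1.35 -1.129 3.594
endloop
endfacet
facet normal 0.139 0.688 -0.713
outer loop
vertex -1.048 0.37 2.041
vertex -0.185 -0.781 1.098
vertex -2.594 -0.14 1.248
endloop
endfacet
facet normal -0.853 -0.282 -0.438
outer loop
vertex -1.73 -1.291 0.306
vertex -2.032 -2.79 1.859
vertex -2.594 -0.14 1.248
endloop
endfacet
facet normal 0.139 0.687 -0.713
outer loop
vertex -2.594 -0.14 1.248
vertex -0.185 -0.781 1.098
vertex -1.73 -1.291 0.306
endloop
endfacet
facet normal 0.502 -0.669 -0.548
outer loop
vertex -1.73 -1.291 0.306
vertex -0.486 -2.28 2.652
vertex -2.032 -2.79 1.859
endloop
endfacet
facet normal 0.502 -0.669 -0.548
outer loop
vertex -0.185 -0.781 1.098
vertex -0.486 -2.28 2.652
vertex -1.73 -1.291 0.306
endloop
endfacet

endsolid


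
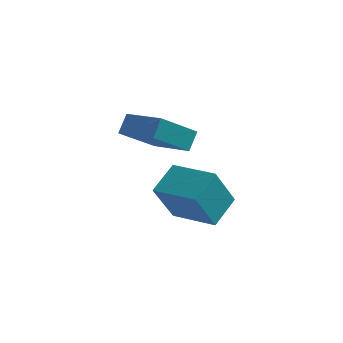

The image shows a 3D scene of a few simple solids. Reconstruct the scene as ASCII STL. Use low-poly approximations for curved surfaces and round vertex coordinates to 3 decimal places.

solid 
facet normal -0.995 0.096 0.004
outer loop
vertex 1.813 1.626 -0.092
vertex 1.939 2.892 0.844
vertex 1.93 2.918 -1.856
endloop
endfacet
facet normal -0.080 -0.802 -0.592
outer loop
vertex 3.901 2.728 -1.864
vertex 1.813 1.626 -0.092
vertex 1.93 2.918 -1.856
endloop
endfacet
facet normal -0.995 0.096 0.004
outer loop
vertex 1.93 2.918 -1.856
vertex 1.939 2.892 0.844
vertex 2.056 4.184 -0.92
endloop
endfacet
facet normal 0.054 0.590 -0.805
outer loop
vertex 2.056 4.184 -0.92
vertex 3.901 2.728 -1.864
vertex 1.93 2.918 -1.856
endloop
endfacet
facet normal -0.054 -0.590 0.805
outer loop
vertex 1.813 1.626 -0.092
vertex 3.91 2.702 0.836
vertex 1.939 2.892 0.844
endloop
endfacet
facet normal -0.080 -0.802 -0.592
outer loop
vertex 3.784 1.436 -0.1
vertex 1.813 1.626 -0.092
vertex 3.901 2.728 -1.864
endloop
endfacet
facet normal -0.054 -0.590 0.805
outer loop
vertex 3.784 1.436 -0.1
vertex 3.91 2.702 0.836
vertex 1.813 1.626 -0.092
endloop
endfacet
facet normal 0.080 0.802 0.592
outer loop
vertex 1.939 2.892 0.844
vertex 3.91 2.702 0.836
vertex 2.056 4.184 -0.92
endloop
endfacet
facet normal 0.054 0.590 -0.805
outer loop
vertex 4.027 3.994 -0.928
vertex 3.901 2.728 -1.864
vertex 2.056 4.184 -0.92
endloop
endfacet
facet normal 0.080 0.802 0.592
outer loop
vertex 2.056 4.184 -0.92
vertex 3.91 2.702 0.836
vertex 4.027 3.994 -0.928
endloop
endfacet
facet normal 0.995 -0.096 -0.004
outer loop
vertex 4.027 3.994 -0.928
vertex 3.784 1.436 -0.1
vertex 3.901 2.728 -1.864
endloop
endfacet
facet normal 0.995 -0.096 -0.004
outer loop
vertex 3.91 2.702 0.836
vertex 3.784 1.436 -0.1
vertex 4.027 3.994 -0.928
endloop
endfacet
facet normal -0.961 0.250 -0.120
outer loop
vertex 1.446 -0.133 3.341
vertex 1.479 0.386 4.16
vertex 1.993 1.473 2.3
endloop
endfacet
facet normal -0.034 -0.535 -0.844
outer loop
vertex 3.761 1.014 2.52
vertex 1.446 -0.133 3.341
vertex 1.993 1.473 2.3
endloop
endfacet
facet normal -0.961 0.250 -0.120
outer loop
vertex 1.993 1.473 2.3
vertex 1.479 0.386 4.16
vertex 2.026 1.992 3.119
endloop
endfacet
facet normal 0.275 0.807 -0.523
outer loop
vertex 2.026 1.992 3.119
vertex 3.761 1.014 2.52
vertex 1.993 1.473 2.3
endloop
endfacet
facet normal -0.275 -0.807 0.523
outer loop
vertex 1.446 -0.133 3.341
vertex 3.247 -0.073 4.38
vertex 1.479 0.386 4.16
endloop
endfacet
facet normal -0.034 -0.535 -0.844
outer loop
vertex 3.214 -0.592 3.561
vertex 1.446 -0.133 3.341
vertex 3.761 1.014 2.52
endloop
endfacet
facet normal -0.275 -0.807 0.523
outer loop
vertex 3.214 -0.592 3.561
vertex 3.247 -0.073 4.38
vertex 1.446 -0.133 3.341
endloop
endfacet
facet normal 0.034 0.535 0.844
outer loop
vertex 1.479 0.386 4.16
vertex 3.247 -0.073 4.38
vertex 2.026 1.992 3.119
endloop
endfacet
facet normal 0.275 0.807 -0.523
outer loop
vertex 3.794 1.533 3.339
vertex 3.761 1.014 2.52
vertex 2.026 1.992 3.119
endloop
endfacet
facet normal 0.034 0.535 0.844
outer loop
vertex 2.026 1.992 3.119
vertex 3.247 -0.073 4.38
vertex 3.794 1.533 3.339
endloop
endfacet
facet normal 0.961 -0.250 0.120
outer loop
vertex 3.794 1.533 3.339
vertex 3.214 -0.592 3.561
vertex 3.761 1.014 2.52
endloop
endfacet
facet normal 0.961 -0.250 0.120
outer loop
vertex 3.247 -0.073 4.38
vertex 3.214 -0.592 3.561
vertex 3.794 1.533 3.339
endloop
endfacet

endsolid


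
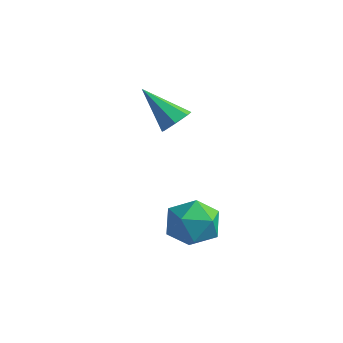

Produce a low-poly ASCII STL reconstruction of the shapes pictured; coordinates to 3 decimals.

solid 
facet normal 0.741 0.103 -0.664
outer loop
vertex 0.493 -0.019 -1.185
vertex 0.046 -0.082 -1.694
vertex 0.251 0.484 -1.377
endloop
endfacet
facet normal 0.276 0.456 0.846
outer loop
vertex 0.493 -0.019 -1.185
vertex 0.251 0.484 -1.377
vertex -1.346 -0.278 -0.446
endloop
endfacet
facet normal 0.740 0.104 -0.665
outer loop
vertex 0.251 0.484 -1.377
vertex 0.046 -0.082 -1.694
vertex -0.146 0.561 -1.807
endloop
endfacet
facet normal -0.219 0.905 0.365
outer loop
vertex 0.251 0.484 -1.377
vertex -0.146 0.561 -1.807
vertex -1.346 -0.278 -0.446
endloop
endfacet
facet normal 0.740 0.104 -0.664
outer loop
vertex -0.146 0.561 -1.807
vertex 0.046 -0.082 -1.694
vertex -0.398 0.154 -2.152
endloop
endfacet
facet normal -0.723 0.649 -0.237
outer loop
vertex -0.146 0.561 -1.807
vertex -0.398 0.154 -2.152
vertex -1.346 -0.278 -0.446
endloop
endfacet
facet normal 0.741 0.105 -0.664
outer loop
vertex -0.398 0.154 -2.152
vertex 0.046 -0.082 -1.694
vertex -0.315 -0.431 -2.152
endloop
endfacet
facet normal -0.854 -0.121 -0.505
outer loop
vertex -0.398 0.154 -2.152
vertex -0.315 -0.431 -2.152
vertex -1.346 -0.278 -0.446
endloop
endfacet
facet normal 0.741 0.104 -0.663
outer loop
vertex -0.315 -0.431 -2.152
vertex 0.046 -0.082 -1.694
vertex 0.039 -0.752 -1.807
endloop
endfacet
facet normal -0.515 -0.823 -0.238
outer loop
vertex -0.315 -0.431 -2.152
vertex 0.039 -0.752 -1.807
vertex -1.346 -0.278 -0.446
endloop
endfacet
facet normal 0.740 0.104 -0.664
outer loop
vertex 0.039 -0.752 -1.807
vertex 0.046 -0.082 -1.694
vertex 0.399 -0.569 -1.377
endloop
endfacet
facet normal 0.039 -0.931 0.364
outer loop
vertex 0.039 -0.752 -1.807
vertex 0.399 -0.569 -1.377
vertex -1.346 -0.278 -0.446
endloop
endfacet
facet normal 0.741 0.105 -0.664
outer loop
vertex 0.399 -0.569 -1.377
vertex 0.046 -0.082 -1.694
vertex 0.493 -0.019 -1.185
endloop
endfacet
facet normal 0.391 -0.362 0.846
outer loop
vertex 0.399 -0.569 -1.377
vertex 0.493 -0.019 -1.185
vertex -1.346 -0.278 -0.446
endloop
endfacet
facet normal 0.518 0.449 0.729
outer loop
vertex 3.861 -2.583 -3.249
vertex 3.424 -3.217 -2.548
vertex 4.315 -3.49 -3.013
endloop
endfacet
facet normal 0.877 0.468 0.112
outer loop
vertex 3.861 -2.583 -3.249
vertex 4.315 -3.49 -3.013
vertex 4.272 -3.172 -4.003
endloop
endfacet
facet normal 0.470 0.802 -0.370
outer loop
vertex 3.861 -2.583 -3.249
vertex 4.272 -3.172 -4.003
vertex 3.355 -2.703 -4.151
endloop
endfacet
facet normal -0.142 0.989 -0.052
outer loop
vertex 3.861 -2.583 -3.249
vertex 3.355 -2.703 -4.151
vertex 2.831 -2.731 -3.252
endloop
endfacet
facet normal -0.113 0.771 0.627
outer loop
vertex 3.861 -2.583 -3.249
vertex 2.831 -2.731 -3.252
vertex 3.424 -3.217 -2.548
endloop
endfacet
facet normal 0.973 -0.204 -0.108
outer loop
vertex 4.272 -3.172 -4.003
vertex 4.315 -3.49 -3.013
vertex 4.089 -4.169 -3.768
endloop
endfacet
facet normal 0.392 -0.235 0.889
outer loop
vertex 4.315 -3.49 -3.013
vertex 3.424 -3.217 -2.548
vertex 3.565 -4.197 -2.869
endloop
endfacet
facet normal -0.627 0.286 0.725
outer loop
vertex 3.424 -3.217 -2.548
vertex 2.831 -2.731 -3.252
vertex 2.648 -3.728 -3.017
endloop
endfacet
facet normal -0.673 0.638 -0.373
outer loop
vertex 2.831 -2.731 -3.252
vertex 3.355 -2.703 -4.151
vertex 2.605 -3.41 -4.007
endloop
endfacet
facet normal 0.315 0.336 -0.888
outer loop
vertex 3.355 -2.703 -4.151
vertex 4.272 -3.172 -4.003
vertex 3.496 -3.683 -4.472
endloop
endfacet
facet normal 0.142 -0.989 0.052
outer loop
vertex 3.059 -4.317 -3.771
vertex 4.089 -4.169 -3.768
vertex 3.565 -4.197 -2.869
endloop
endfacet
facet normal -0.470 -0.802 0.370
outer loop
vertex 3.059 -4.317 -3.771
vertex 3.565 -4.197 -2.869
vertex 2.648 -3.728 -3.017
endloop
endfacet
facet normal -0.877 -0.468 -0.112
outer loop
vertex 3.059 -4.317 -3.771
vertex 2.648 -3.728 -3.017
vertex 2.605 -3.41 -4.007
endloop
endfacet
facet normal -0.518 -0.449 -0.729
outer loop
vertex 3.059 -4.317 -3.771
vertex 2.605 -3.41 -4.007
vertex 3.496 -3.683 -4.472
endloop
endfacet
facet normal 0.113 -0.771 -0.627
outer loop
vertex 3.059 -4.317 -3.771
vertex 3.496 -3.683 -4.472
vertex 4.089 -4.169 -3.768
endloop
endfacet
facet normal 0.673 -0.638 0.373
outer loop
vertex 3.565 -4.197 -2.869
vertex 4.089 -4.169 -3.768
vertex 4.315 -3.49 -3.013
endloop
endfacet
facet normal -0.315 -0.336 0.888
outer loop
vertex 2.648 -3.728 -3.017
vertex 3.565 -4.197 -2.869
vertex 3.424 -3.217 -2.548
endloop
endfacet
facet normal -0.973 0.204 0.108
outer loop
vertex 2.605 -3.41 -4.007
vertex 2.648 -3.728 -3.017
vertex 2.831 -2.731 -3.252
endloop
endfacet
facet normal -0.392 0.235 -0.889
outer loop
vertex 3.496 -3.683 -4.472
vertex 2.605 -3.41 -4.007
vertex 3.355 -2.703 -4.151
endloop
endfacet
facet normal 0.627 -0.286 -0.725
outer loop
vertex 4.089 -4.169 -3.768
vertex 3.496 -3.683 -4.472
vertex 4.272 -3.172 -4.003
endloop
endfacet

endsolid


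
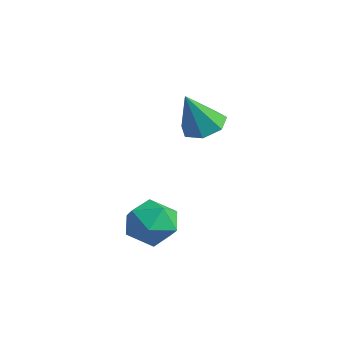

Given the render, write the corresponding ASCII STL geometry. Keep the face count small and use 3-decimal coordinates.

solid 
facet normal 0.012 0.441 -0.897
outer loop
vertex -0.102 1.456 1.17
vertex -0.729 1.947 1.403
vertex 0.087 2.079 1.479
endloop
endfacet
facet normal 0.879 -0.397 0.264
outer loop
vertex -0.102 1.456 1.17
vertex 0.087 2.079 1.479
vertex -0.751 1.193 2.937
endloop
endfacet
facet normal 0.012 0.441 -0.898
outer loop
vertex 0.087 2.079 1.479
vertex -0.729 1.947 1.403
vertex -0.339 2.602 1.73
endloop
endfacet
facet normal 0.733 0.306 0.607
outer loop
vertex 0.087 2.079 1.479
vertex -0.339 2.602 1.73
vertex -0.751 1.193 2.937
endloop
endfacet
facet normal 0.013 0.441 -0.898
outer loop
vertex -0.339 2.602 1.73
vertex -0.729 1.947 1.403
vertex -1.059 2.633 1.735
endloop
endfacet
facet normal 0.033 0.645 0.764
outer loop
vertex -0.339 2.602 1.73
vertex -1.059 2.633 1.735
vertex -0.751 1.193 2.937
endloop
endfacet
facet normal 0.012 0.440 -0.898
outer loop
vertex -1.059 2.633 1.735
vertex -0.729 1.947 1.403
vertex -1.53 2.146 1.49
endloop
endfacet
facet normal -0.698 0.365 0.616
outer loop
vertex -1.059 2.633 1.735
vertex -1.53 2.146 1.49
vertex -0.751 1.193 2.937
endloop
endfacet
facet normal 0.012 0.441 -0.897
outer loop
vertex -1.53 2.146 1.49
vertex -0.729 1.947 1.403
vertex -1.398 1.51 1.179
endloop
endfacet
facet normal -0.906 -0.323 0.275
outer loop
vertex -1.53 2.146 1.49
vertex -1.398 1.51 1.179
vertex -0.751 1.193 2.937
endloop
endfacet
facet normal 0.012 0.441 -0.897
outer loop
vertex -1.398 1.51 1.179
vertex -0.729 1.947 1.403
vertex -0.763 1.203 1.037
endloop
endfacet
facet normal -0.436 -0.900 -0.002
outer loop
vertex -1.398 1.51 1.179
vertex -0.763 1.203 1.037
vertex -0.751 1.193 2.937
endloop
endfacet
facet normal 0.012 0.441 -0.897
outer loop
vertex -0.763 1.203 1.037
vertex -0.729 1.947 1.403
vertex -0.102 1.456 1.17
endloop
endfacet
facet normal 0.359 -0.933 -0.007
outer loop
vertex -0.763 1.203 1.037
vertex -0.102 1.456 1.17
vertex -0.751 1.193 2.937
endloop
endfacet
facet normal 0.001 0.593 0.805
outer loop
vertex 0.708 -0.147 -1.403
vertex 0.046 -0.771 -0.942
vertex 1.048 -0.921 -0.833
endloop
endfacet
facet normal 0.629 0.621 0.468
outer loop
vertex 0.708 -0.147 -1.403
vertex 1.048 -0.921 -0.833
vertex 1.498 -0.706 -1.723
endloop
endfacet
facet normal 0.510 0.836 -0.203
outer loop
vertex 0.708 -0.147 -1.403
vertex 1.498 -0.706 -1.723
vertex 0.773 -0.424 -2.382
endloop
endfacet
facet normal -0.192 0.941 -0.279
outer loop
vertex 0.708 -0.147 -1.403
vertex 0.773 -0.424 -2.382
vertex -0.125 -0.464 -1.9
endloop
endfacet
facet normal -0.506 0.791 0.344
outer loop
vertex 0.708 -0.147 -1.403
vertex -0.125 -0.464 -1.9
vertex 0.046 -0.771 -0.942
endloop
endfacet
facet normal 0.896 -0.040 0.443
outer loop
vertex 1.498 -0.706 -1.723
vertex 1.048 -0.921 -0.833
vertex 1.325 -1.676 -1.46
endloop
endfacet
facet normal -0.120 -0.086 0.989
outer loop
vertex 1.048 -0.921 -0.833
vertex 0.046 -0.771 -0.942
vertex 0.427 -1.716 -0.978
endloop
endfacet
facet normal -0.941 0.234 0.243
outer loop
vertex 0.046 -0.771 -0.942
vertex -0.125 -0.464 -1.9
vertex -0.298 -1.434 -1.637
endloop
endfacet
facet normal -0.432 0.477 -0.765
outer loop
vertex -0.125 -0.464 -1.9
vertex 0.773 -0.424 -2.382
vertex 0.152 -1.219 -2.527
endloop
endfacet
facet normal 0.703 0.308 -0.641
outer loop
vertex 0.773 -0.424 -2.382
vertex 1.498 -0.706 -1.723
vertex 1.154 -1.369 -2.418
endloop
endfacet
facet normal 0.192 -0.941 0.279
outer loop
vertex 0.492 -1.993 -1.957
vertex 1.325 -1.676 -1.46
vertex 0.427 -1.716 -0.978
endloop
endfacet
facet normal -0.510 -0.836 0.203
outer loop
vertex 0.492 -1.993 -1.957
vertex 0.427 -1.716 -0.978
vertex -0.298 -1.434 -1.637
endloop
endfacet
facet normal -0.629 -0.621 -0.468
outer loop
vertex 0.492 -1.993 -1.957
vertex -0.298 -1.434 -1.637
vertex 0.152 -1.219 -2.527
endloop
endfacet
facet normal -0.001 -0.593 -0.805
outer loop
vertex 0.492 -1.993 -1.957
vertex 0.152 -1.219 -2.527
vertex 1.154 -1.369 -2.418
endloop
endfacet
facet normal 0.506 -0.791 -0.344
outer loop
vertex 0.492 -1.993 -1.957
vertex 1.154 -1.369 -2.418
vertex 1.325 -1.676 -1.46
endloop
endfacet
facet normal 0.432 -0.477 0.765
outer loop
vertex 0.427 -1.716 -0.978
vertex 1.325 -1.676 -1.46
vertex 1.048 -0.921 -0.833
endloop
endfacet
facet normal -0.703 -0.308 0.641
outer loop
vertex -0.298 -1.434 -1.637
vertex 0.427 -1.716 -0.978
vertex 0.046 -0.771 -0.942
endloop
endfacet
facet normal -0.896 0.040 -0.443
outer loop
vertex 0.152 -1.219 -2.527
vertex -0.298 -1.434 -1.637
vertex -0.125 -0.464 -1.9
endloop
endfacet
facet normal 0.120 0.086 -0.989
outer loop
vertex 1.154 -1.369 -2.418
vertex 0.152 -1.219 -2.527
vertex 0.773 -0.424 -2.382
endloop
endfacet
facet normal 0.941 -0.234 -0.243
outer loop
vertex 1.325 -1.676 -1.46
vertex 1.154 -1.369 -2.418
vertex 1.498 -0.706 -1.723
endloop
endfacet

endsolid


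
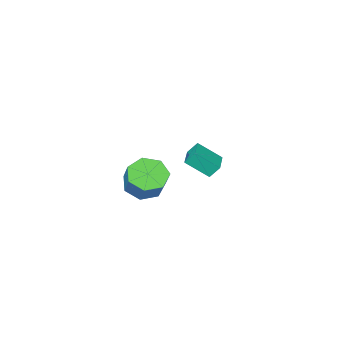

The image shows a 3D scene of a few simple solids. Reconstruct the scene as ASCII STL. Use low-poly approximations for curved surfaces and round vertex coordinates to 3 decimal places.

solid 
facet normal -0.283 -0.569 -0.772
outer loop
vertex 3.686 1.392 3.148
vertex 2.737 1.58 3.357
vertex 3.348 2.082 2.763
endloop
endfacet
facet normal 0.875 0.177 -0.451
outer loop
vertex 3.686 1.392 3.148
vertex 3.348 2.082 2.763
vertex 4.113 2.253 4.313
endloop
endfacet
facet normal 0.875 0.177 -0.451
outer loop
vertex 4.113 2.253 4.313
vertex 3.348 2.082 2.763
vertex 3.775 2.942 3.928
endloop
endfacet
facet normal 0.283 0.570 0.772
outer loop
vertex 4.113 2.253 4.313
vertex 3.775 2.942 3.928
vertex 3.163 2.44 4.523
endloop
endfacet
facet normal -0.282 -0.570 -0.772
outer loop
vertex 3.348 2.082 2.763
vertex 2.737 1.58 3.357
vertex 2.55 2.393 2.825
endloop
endfacet
facet normal 0.238 0.738 -0.632
outer loop
vertex 3.348 2.082 2.763
vertex 2.55 2.393 2.825
vertex 3.775 2.942 3.928
endloop
endfacet
facet normal 0.239 0.737 -0.632
outer loop
vertex 3.775 2.942 3.928
vertex 2.55 2.393 2.825
vertex 2.977 3.254 3.99
endloop
endfacet
facet normal 0.283 0.570 0.772
outer loop
vertex 3.775 2.942 3.928
vertex 2.977 3.254 3.99
vertex 3.163 2.44 4.523
endloop
endfacet
facet normal -0.282 -0.570 -0.772
outer loop
vertex 2.55 2.393 2.825
vertex 2.737 1.58 3.357
vertex 1.892 2.092 3.288
endloop
endfacet
facet normal -0.578 0.743 -0.338
outer loop
vertex 2.55 2.393 2.825
vertex 1.892 2.092 3.288
vertex 2.977 3.254 3.99
endloop
endfacet
facet normal -0.578 0.743 -0.338
outer loop
vertex 2.977 3.254 3.99
vertex 1.892 2.092 3.288
vertex 2.319 2.953 4.453
endloop
endfacet
facet normal 0.282 0.570 0.772
outer loop
vertex 2.977 3.254 3.99
vertex 2.319 2.953 4.453
vertex 3.163 2.44 4.523
endloop
endfacet
facet normal -0.283 -0.570 -0.771
outer loop
vertex 1.892 2.092 3.288
vertex 2.737 1.58 3.357
vertex 1.87 1.405 3.804
endloop
endfacet
facet normal -0.959 0.189 0.211
outer loop
vertex 1.892 2.092 3.288
vertex 1.87 1.405 3.804
vertex 2.319 2.953 4.453
endloop
endfacet
facet normal -0.959 0.189 0.211
outer loop
vertex 2.319 2.953 4.453
vertex 1.87 1.405 3.804
vertex 2.297 2.266 4.969
endloop
endfacet
facet normal 0.283 0.570 0.771
outer loop
vertex 2.319 2.953 4.453
vertex 2.297 2.266 4.969
vertex 3.163 2.44 4.523
endloop
endfacet
facet normal -0.283 -0.570 -0.771
outer loop
vertex 1.87 1.405 3.804
vertex 2.737 1.58 3.357
vertex 2.501 0.85 3.983
endloop
endfacet
facet normal -0.617 -0.508 0.601
outer loop
vertex 1.87 1.405 3.804
vertex 2.501 0.85 3.983
vertex 2.297 2.266 4.969
endloop
endfacet
facet normal -0.618 -0.507 0.600
outer loop
vertex 2.297 2.266 4.969
vertex 2.501 0.85 3.983
vertex 2.927 1.71 5.148
endloop
endfacet
facet normal 0.283 0.569 0.772
outer loop
vertex 2.297 2.266 4.969
vertex 2.927 1.71 5.148
vertex 3.163 2.44 4.523
endloop
endfacet
facet normal -0.283 -0.570 -0.771
outer loop
vertex 2.501 0.85 3.983
vertex 2.737 1.58 3.357
vertex 3.309 0.844 3.691
endloop
endfacet
facet normal 0.188 -0.822 0.538
outer loop
vertex 2.501 0.85 3.983
vertex 3.309 0.844 3.691
vertex 2.927 1.71 5.148
endloop
endfacet
facet normal 0.189 -0.821 0.538
outer loop
vertex 2.927 1.71 5.148
vertex 3.309 0.844 3.691
vertex 3.735 1.705 4.856
endloop
endfacet
facet normal 0.282 0.570 0.772
outer loop
vertex 2.927 1.71 5.148
vertex 3.735 1.705 4.856
vertex 3.163 2.44 4.523
endloop
endfacet
facet normal -0.283 -0.570 -0.772
outer loop
vertex 3.309 0.844 3.691
vertex 2.737 1.58 3.357
vertex 3.686 1.392 3.148
endloop
endfacet
facet normal 0.853 -0.517 0.070
outer loop
vertex 3.309 0.844 3.691
vertex 3.686 1.392 3.148
vertex 3.735 1.705 4.856
endloop
endfacet
facet normal 0.852 -0.518 0.070
outer loop
vertex 3.735 1.705 4.856
vertex 3.686 1.392 3.148
vertex 4.113 2.253 4.313
endloop
endfacet
facet normal 0.283 0.570 0.772
outer loop
vertex 3.735 1.705 4.856
vertex 4.113 2.253 4.313
vertex 3.163 2.44 4.523
endloop
endfacet
facet normal -0.551 0.573 -0.607
outer loop
vertex -3.597 -0.422 1.796
vertex -2.694 0.472 1.82
vertex -3.238 -0.767 1.144
endloop
endfacet
facet normal -0.710 -0.703 -0.019
outer loop
vertex -2.406 -1.632 2.06
vertex -3.597 -0.422 1.796
vertex -3.238 -0.767 1.144
endloop
endfacet
facet normal -0.551 0.573 -0.607
outer loop
vertex -3.238 -0.767 1.144
vertex -2.694 0.472 1.82
vertex -2.335 0.127 1.168
endloop
endfacet
facet normal 0.438 -0.421 -0.795
outer loop
vertex -2.335 0.127 1.168
vertex -2.406 -1.632 2.06
vertex -3.238 -0.767 1.144
endloop
endfacet
facet normal -0.438 0.421 0.795
outer loop
vertex -3.597 -0.422 1.796
vertex -1.862 -0.393 2.736
vertex -2.694 0.472 1.82
endloop
endfacet
facet normal -0.710 -0.703 -0.019
outer loop
vertex -2.765 -1.287 2.712
vertex -3.597 -0.422 1.796
vertex -2.406 -1.632 2.06
endloop
endfacet
facet normal -0.438 0.421 0.795
outer loop
vertex -2.765 -1.287 2.712
vertex -1.862 -0.393 2.736
vertex -3.597 -0.422 1.796
endloop
endfacet
facet normal 0.710 0.703 0.019
outer loop
vertex -2.694 0.472 1.82
vertex -1.862 -0.393 2.736
vertex -2.335 0.127 1.168
endloop
endfacet
facet normal 0.438 -0.421 -0.795
outer loop
vertex -1.503 -0.738 2.084
vertex -2.406 -1.632 2.06
vertex -2.335 0.127 1.168
endloop
endfacet
facet normal 0.710 0.703 0.019
outer loop
vertex -2.335 0.127 1.168
vertex -1.862 -0.393 2.736
vertex -1.503 -0.738 2.084
endloop
endfacet
facet normal 0.551 -0.573 0.607
outer loop
vertex -1.503 -0.738 2.084
vertex -2.765 -1.287 2.712
vertex -2.406 -1.632 2.06
endloop
endfacet
facet normal 0.551 -0.573 0.607
outer loop
vertex -1.862 -0.393 2.736
vertex -2.765 -1.287 2.712
vertex -1.503 -0.738 2.084
endloop
endfacet

endsolid


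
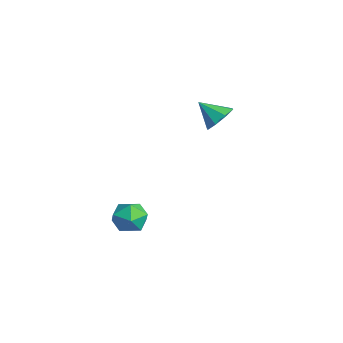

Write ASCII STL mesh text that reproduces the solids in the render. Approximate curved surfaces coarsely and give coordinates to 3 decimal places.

solid 
facet normal -0.940 -0.333 -0.076
outer loop
vertex 0.49 -2.46 -2.578
vertex 0.83 -3.41 -2.619
vertex 0.609 -2.991 -1.728
endloop
endfacet
facet normal -0.914 0.274 0.299
outer loop
vertex 0.49 -2.46 -2.578
vertex 0.609 -2.991 -1.728
vertex 0.889 -2.021 -1.761
endloop
endfacet
facet normal -0.620 0.776 -0.115
outer loop
vertex 0.49 -2.46 -2.578
vertex 0.889 -2.021 -1.761
vertex 1.282 -1.842 -2.673
endloop
endfacet
facet normal -0.464 0.480 -0.745
outer loop
vertex 0.49 -2.46 -2.578
vertex 1.282 -1.842 -2.673
vertex 1.246 -2.7 -3.203
endloop
endfacet
facet normal -0.662 -0.206 -0.721
outer loop
vertex 0.49 -2.46 -2.578
vertex 1.246 -2.7 -3.203
vertex 0.83 -3.41 -2.619
endloop
endfacet
facet normal -0.485 0.169 0.858
outer loop
vertex 0.889 -2.021 -1.761
vertex 0.609 -2.991 -1.728
vertex 1.474 -2.7 -1.297
endloop
endfacet
facet normal -0.526 -0.813 0.252
outer loop
vertex 0.609 -2.991 -1.728
vertex 0.83 -3.41 -2.619
vertex 1.438 -3.558 -1.827
endloop
endfacet
facet normal -0.076 -0.606 -0.791
outer loop
vertex 0.83 -3.41 -2.619
vertex 1.246 -2.7 -3.203
vertex 1.831 -3.379 -2.739
endloop
endfacet
facet normal 0.244 0.502 -0.830
outer loop
vertex 1.246 -2.7 -3.203
vertex 1.282 -1.842 -2.673
vertex 2.111 -2.409 -2.772
endloop
endfacet
facet normal -0.008 0.982 0.189
outer loop
vertex 1.282 -1.842 -2.673
vertex 0.889 -2.021 -1.761
vertex 1.89 -1.99 -1.881
endloop
endfacet
facet normal 0.464 -0.480 0.745
outer loop
vertex 2.23 -2.94 -1.922
vertex 1.474 -2.7 -1.297
vertex 1.438 -3.558 -1.827
endloop
endfacet
facet normal 0.620 -0.776 0.115
outer loop
vertex 2.23 -2.94 -1.922
vertex 1.438 -3.558 -1.827
vertex 1.831 -3.379 -2.739
endloop
endfacet
facet normal 0.914 -0.274 -0.299
outer loop
vertex 2.23 -2.94 -1.922
vertex 1.831 -3.379 -2.739
vertex 2.111 -2.409 -2.772
endloop
endfacet
facet normal 0.940 0.333 0.076
outer loop
vertex 2.23 -2.94 -1.922
vertex 2.111 -2.409 -2.772
vertex 1.89 -1.99 -1.881
endloop
endfacet
facet normal 0.662 0.206 0.721
outer loop
vertex 2.23 -2.94 -1.922
vertex 1.89 -1.99 -1.881
vertex 1.474 -2.7 -1.297
endloop
endfacet
facet normal -0.244 -0.502 0.830
outer loop
vertex 1.438 -3.558 -1.827
vertex 1.474 -2.7 -1.297
vertex 0.609 -2.991 -1.728
endloop
endfacet
facet normal 0.008 -0.982 -0.189
outer loop
vertex 1.831 -3.379 -2.739
vertex 1.438 -3.558 -1.827
vertex 0.83 -3.41 -2.619
endloop
endfacet
facet normal 0.485 -0.169 -0.858
outer loop
vertex 2.111 -2.409 -2.772
vertex 1.831 -3.379 -2.739
vertex 1.246 -2.7 -3.203
endloop
endfacet
facet normal 0.526 0.813 -0.252
outer loop
vertex 1.89 -1.99 -1.881
vertex 2.111 -2.409 -2.772
vertex 1.282 -1.842 -2.673
endloop
endfacet
facet normal 0.076 0.606 0.791
outer loop
vertex 1.474 -2.7 -1.297
vertex 1.89 -1.99 -1.881
vertex 0.889 -2.021 -1.761
endloop
endfacet
facet normal 0.519 0.563 -0.643
outer loop
vertex -2.475 3.208 0.779
vertex -3.266 3.768 0.631
vertex -2.511 3.786 1.256
endloop
endfacet
facet normal 0.468 -0.545 0.696
outer loop
vertex -2.475 3.208 0.779
vertex -2.511 3.786 1.256
vertex -4.054 2.912 1.609
endloop
endfacet
facet normal 0.519 0.563 -0.643
outer loop
vertex -2.511 3.786 1.256
vertex -3.266 3.768 0.631
vertex -2.989 4.353 1.366
endloop
endfacet
facet normal 0.223 -0.001 0.975
outer loop
vertex -2.511 3.786 1.256
vertex -2.989 4.353 1.366
vertex -4.054 2.912 1.609
endloop
endfacet
facet normal 0.519 0.562 -0.643
outer loop
vertex -2.989 4.353 1.366
vertex -3.266 3.768 0.631
vertex -3.629 4.578 1.046
endloop
endfacet
facet normal -0.306 0.374 0.875
outer loop
vertex -2.989 4.353 1.366
vertex -3.629 4.578 1.046
vertex -4.054 2.912 1.609
endloop
endfacet
facet normal 0.519 0.562 -0.644
outer loop
vertex -3.629 4.578 1.046
vertex -3.266 3.768 0.631
vertex -4.056 4.327 0.483
endloop
endfacet
facet normal -0.813 0.362 0.456
outer loop
vertex -3.629 4.578 1.046
vertex -4.056 4.327 0.483
vertex -4.054 2.912 1.609
endloop
endfacet
facet normal 0.519 0.563 -0.643
outer loop
vertex -4.056 4.327 0.483
vertex -3.266 3.768 0.631
vertex -4.02 3.749 0.006
endloop
endfacet
facet normal -0.999 -0.031 -0.038
outer loop
vertex -4.056 4.327 0.483
vertex -4.02 3.749 0.006
vertex -4.054 2.912 1.609
endloop
endfacet
facet normal 0.519 0.563 -0.643
outer loop
vertex -4.02 3.749 0.006
vertex -3.266 3.768 0.631
vertex -3.542 3.182 -0.104
endloop
endfacet
facet normal -0.755 -0.575 -0.316
outer loop
vertex -4.02 3.749 0.006
vertex -3.542 3.182 -0.104
vertex -4.054 2.912 1.609
endloop
endfacet
facet normal 0.519 0.563 -0.644
outer loop
vertex -3.542 3.182 -0.104
vertex -3.266 3.768 0.631
vertex -2.902 2.958 0.216
endloop
endfacet
facet normal -0.224 -0.950 -0.217
outer loop
vertex -3.542 3.182 -0.104
vertex -2.902 2.958 0.216
vertex -4.054 2.912 1.609
endloop
endfacet
facet normal 0.519 0.563 -0.643
outer loop
vertex -2.902 2.958 0.216
vertex -3.266 3.768 0.631
vertex -2.475 3.208 0.779
endloop
endfacet
facet normal 0.282 -0.938 0.202
outer loop
vertex -2.902 2.958 0.216
vertex -2.475 3.208 0.779
vertex -4.054 2.912 1.609
endloop
endfacet

endsolid


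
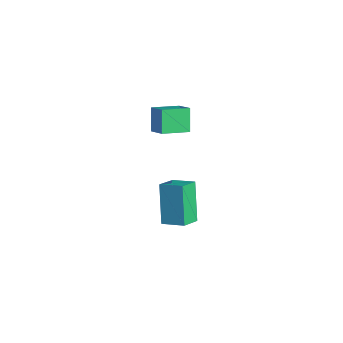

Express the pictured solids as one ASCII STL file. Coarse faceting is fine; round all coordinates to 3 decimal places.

solid 
facet normal -0.755 -0.588 -0.288
outer loop
vertex -1.593 2.259 -0.535
vertex -2.085 3.11 -0.983
vertex -0.641 1.891 -2.279
endloop
endfacet
facet normal 0.456 -0.788 0.415
outer loop
vertex 0.205 2.55 -1.957
vertex -1.593 2.259 -0.535
vertex -0.641 1.891 -2.279
endloop
endfacet
facet normal -0.755 -0.588 -0.288
outer loop
vertex -0.641 1.891 -2.279
vertex -2.085 3.11 -0.983
vertex -1.133 2.742 -2.727
endloop
endfacet
facet normal 0.471 -0.182 -0.863
outer loop
vertex -1.133 2.742 -2.727
vertex 0.205 2.55 -1.957
vertex -0.641 1.891 -2.279
endloop
endfacet
facet normal -0.471 0.182 0.863
outer loop
vertex -1.593 2.259 -0.535
vertex -1.239 3.769 -0.661
vertex -2.085 3.11 -0.983
endloop
endfacet
facet normal 0.456 -0.788 0.415
outer loop
vertex -0.747 2.918 -0.213
vertex -1.593 2.259 -0.535
vertex 0.205 2.55 -1.957
endloop
endfacet
facet normal -0.471 0.182 0.863
outer loop
vertex -0.747 2.918 -0.213
vertex -1.239 3.769 -0.661
vertex -1.593 2.259 -0.535
endloop
endfacet
facet normal -0.456 0.788 -0.415
outer loop
vertex -2.085 3.11 -0.983
vertex -1.239 3.769 -0.661
vertex -1.133 2.742 -2.727
endloop
endfacet
facet normal 0.471 -0.182 -0.863
outer loop
vertex -0.287 3.401 -2.405
vertex 0.205 2.55 -1.957
vertex -1.133 2.742 -2.727
endloop
endfacet
facet normal -0.456 0.788 -0.415
outer loop
vertex -1.133 2.742 -2.727
vertex -1.239 3.769 -0.661
vertex -0.287 3.401 -2.405
endloop
endfacet
facet normal 0.755 0.588 0.288
outer loop
vertex -0.287 3.401 -2.405
vertex -0.747 2.918 -0.213
vertex 0.205 2.55 -1.957
endloop
endfacet
facet normal 0.755 0.588 0.288
outer loop
vertex -1.239 3.769 -0.661
vertex -0.747 2.918 -0.213
vertex -0.287 3.401 -2.405
endloop
endfacet
facet normal -0.479 0.235 0.846
outer loop
vertex -1.686 2.441 4.288
vertex -1.654 3.717 3.952
vertex -2.52 2.344 3.843
endloop
endfacet
facet normal -0.023 -0.967 0.254
outer loop
vertex -1.946 2.063 2.828
vertex -1.686 2.441 4.288
vertex -2.52 2.344 3.843
endloop
endfacet
facet normal -0.478 0.234 0.847
outer loop
vertex -2.52 2.344 3.843
vertex -1.654 3.717 3.952
vertex -2.488 3.621 3.508
endloop
endfacet
facet normal -0.878 -0.101 -0.468
outer loop
vertex -2.488 3.621 3.508
vertex -1.946 2.063 2.828
vertex -2.52 2.344 3.843
endloop
endfacet
facet normal 0.878 0.101 0.468
outer loop
vertex -1.686 2.441 4.288
vertex -1.08 3.436 2.937
vertex -1.654 3.717 3.952
endloop
endfacet
facet normal -0.024 -0.967 0.255
outer loop
vertex -1.112 2.159 3.272
vertex -1.686 2.441 4.288
vertex -1.946 2.063 2.828
endloop
endfacet
facet normal 0.878 0.101 0.468
outer loop
vertex -1.112 2.159 3.272
vertex -1.08 3.436 2.937
vertex -1.686 2.441 4.288
endloop
endfacet
facet normal 0.024 0.967 -0.254
outer loop
vertex -1.654 3.717 3.952
vertex -1.08 3.436 2.937
vertex -2.488 3.621 3.508
endloop
endfacet
facet normal -0.878 -0.101 -0.468
outer loop
vertex -1.914 3.339 2.492
vertex -1.946 2.063 2.828
vertex -2.488 3.621 3.508
endloop
endfacet
facet normal 0.024 0.967 -0.255
outer loop
vertex -2.488 3.621 3.508
vertex -1.08 3.436 2.937
vertex -1.914 3.339 2.492
endloop
endfacet
facet normal 0.478 -0.235 -0.847
outer loop
vertex -1.914 3.339 2.492
vertex -1.112 2.159 3.272
vertex -1.946 2.063 2.828
endloop
endfacet
facet normal 0.479 -0.234 -0.846
outer loop
vertex -1.08 3.436 2.937
vertex -1.112 2.159 3.272
vertex -1.914 3.339 2.492
endloop
endfacet

endsolid
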